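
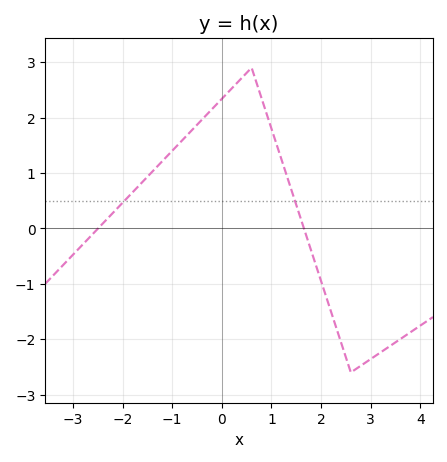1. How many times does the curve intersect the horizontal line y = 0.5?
2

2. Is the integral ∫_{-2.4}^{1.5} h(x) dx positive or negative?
positive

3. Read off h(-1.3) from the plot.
1.1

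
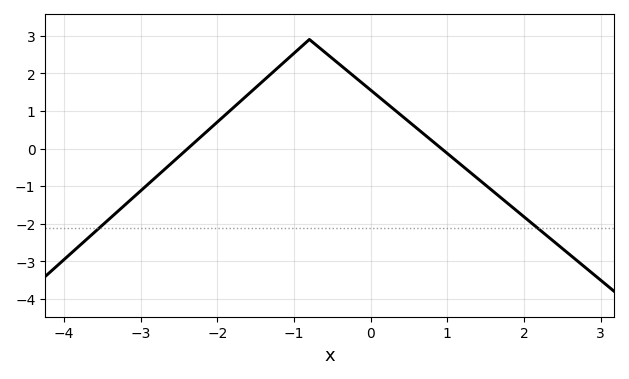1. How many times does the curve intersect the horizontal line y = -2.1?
2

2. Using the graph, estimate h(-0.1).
1.72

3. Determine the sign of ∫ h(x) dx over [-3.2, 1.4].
positive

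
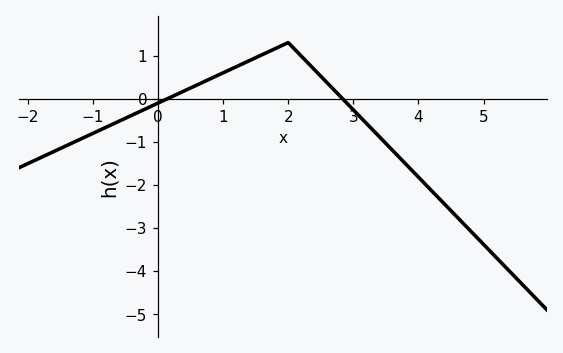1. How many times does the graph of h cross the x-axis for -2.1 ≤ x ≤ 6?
2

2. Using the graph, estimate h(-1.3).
-1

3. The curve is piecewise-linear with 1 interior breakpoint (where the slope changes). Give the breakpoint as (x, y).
(2, 1.3)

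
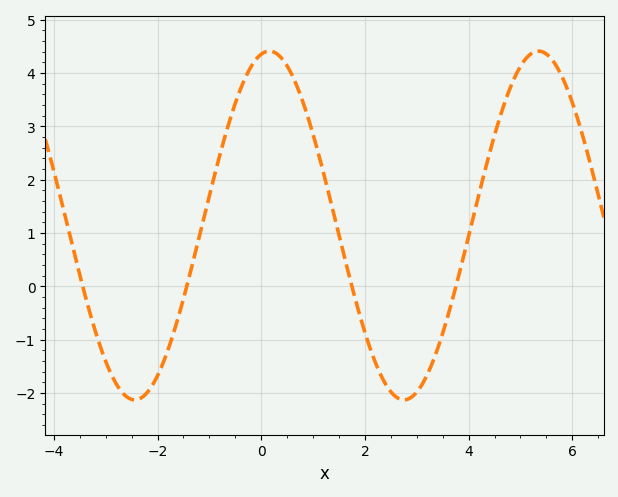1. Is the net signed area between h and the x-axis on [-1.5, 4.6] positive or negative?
positive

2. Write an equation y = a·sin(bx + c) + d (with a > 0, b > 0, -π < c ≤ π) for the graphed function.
y = 3.27sin(1.2x + 1.4) + 1.14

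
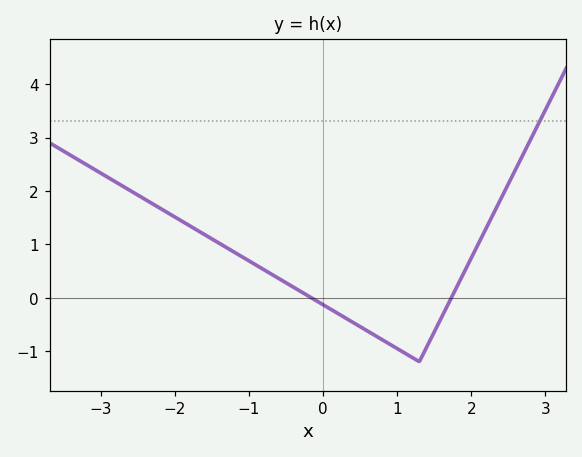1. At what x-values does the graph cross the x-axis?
-0.2, 1.7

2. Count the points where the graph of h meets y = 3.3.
1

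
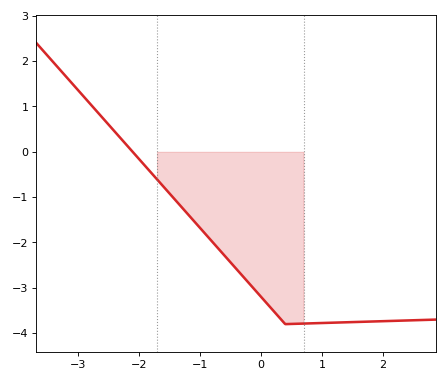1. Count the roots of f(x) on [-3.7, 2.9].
1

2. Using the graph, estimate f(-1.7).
-0.6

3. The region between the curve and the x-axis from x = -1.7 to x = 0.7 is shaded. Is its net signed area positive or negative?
negative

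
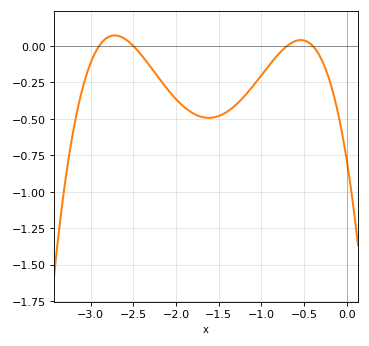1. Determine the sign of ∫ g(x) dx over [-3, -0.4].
negative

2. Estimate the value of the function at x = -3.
-0.12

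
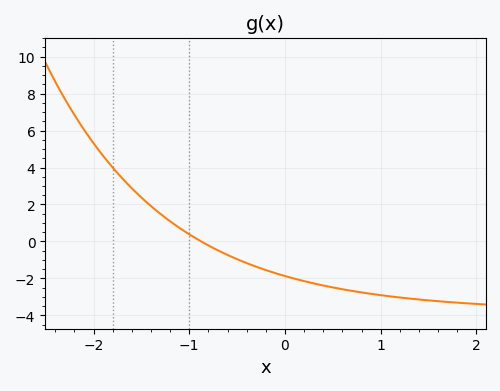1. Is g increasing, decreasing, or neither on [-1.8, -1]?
decreasing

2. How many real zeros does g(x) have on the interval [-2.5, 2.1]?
1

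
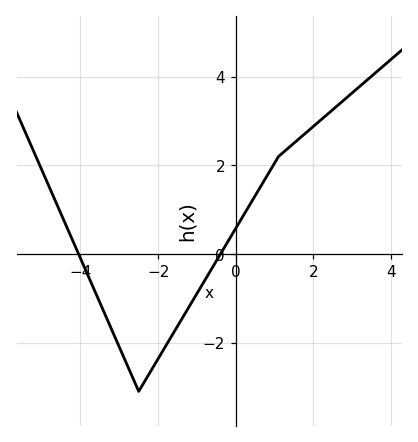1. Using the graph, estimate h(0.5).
1.32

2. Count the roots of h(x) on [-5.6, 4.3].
2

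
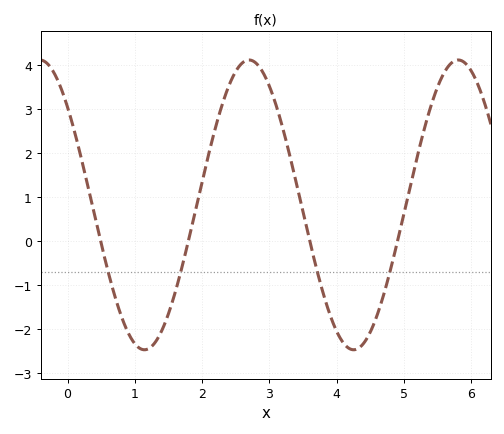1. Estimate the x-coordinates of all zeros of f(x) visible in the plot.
0.491, 1.8, 3.6, 4.91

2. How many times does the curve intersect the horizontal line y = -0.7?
4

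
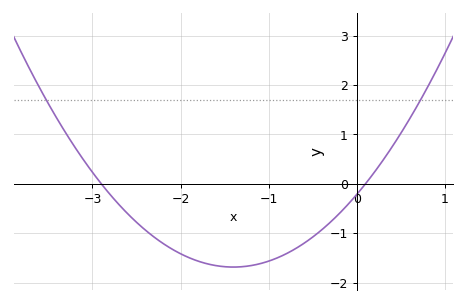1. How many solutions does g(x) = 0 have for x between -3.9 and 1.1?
2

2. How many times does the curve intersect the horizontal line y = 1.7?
2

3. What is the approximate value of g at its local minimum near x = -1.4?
-1.7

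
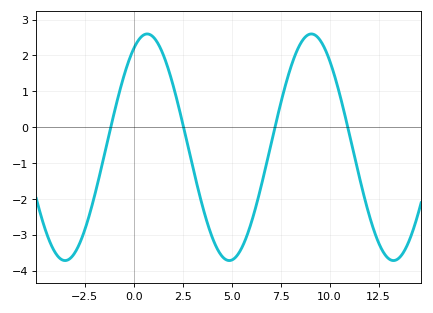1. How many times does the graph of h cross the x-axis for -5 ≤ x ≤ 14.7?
4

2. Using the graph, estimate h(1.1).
2.45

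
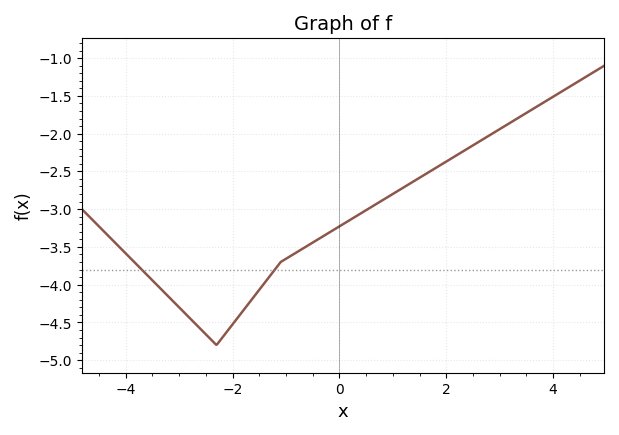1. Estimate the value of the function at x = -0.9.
-3.61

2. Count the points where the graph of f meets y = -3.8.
2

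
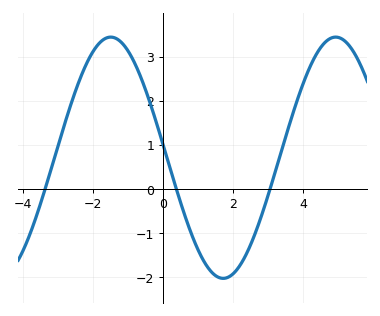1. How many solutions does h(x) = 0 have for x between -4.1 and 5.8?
3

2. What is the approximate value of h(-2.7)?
1.74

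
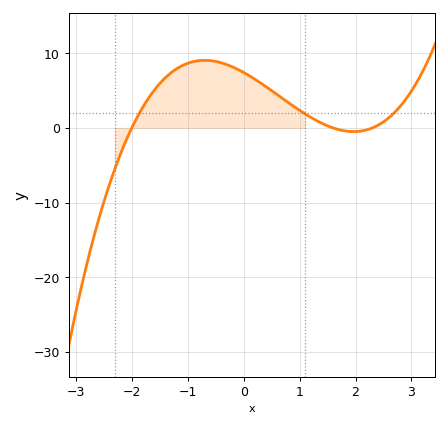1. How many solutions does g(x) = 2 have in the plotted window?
3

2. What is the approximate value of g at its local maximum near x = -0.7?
9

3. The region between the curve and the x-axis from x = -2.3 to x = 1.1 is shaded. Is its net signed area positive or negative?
positive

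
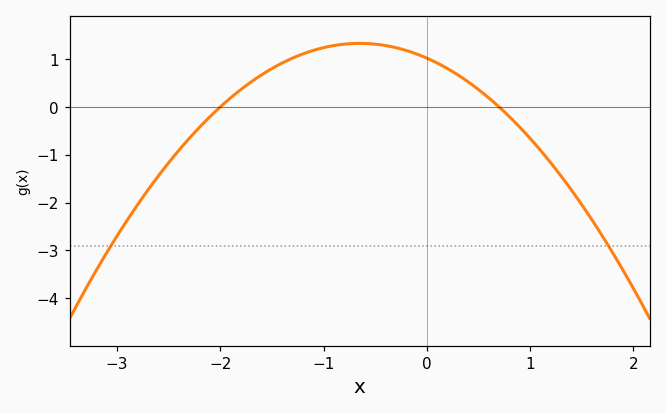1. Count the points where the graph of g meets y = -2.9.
2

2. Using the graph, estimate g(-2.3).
-0.657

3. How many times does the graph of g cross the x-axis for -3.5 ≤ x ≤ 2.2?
2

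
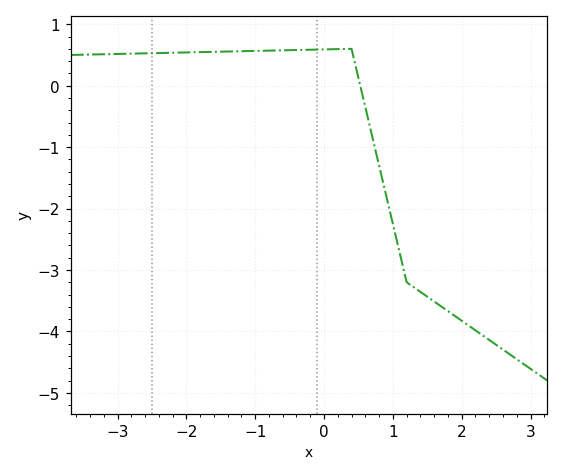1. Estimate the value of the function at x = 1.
-2.25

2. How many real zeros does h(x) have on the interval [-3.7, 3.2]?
1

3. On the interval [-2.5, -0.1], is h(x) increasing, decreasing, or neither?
increasing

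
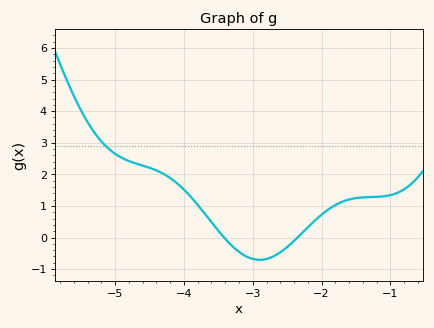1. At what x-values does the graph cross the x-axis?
-3.4, -2.3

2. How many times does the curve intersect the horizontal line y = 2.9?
1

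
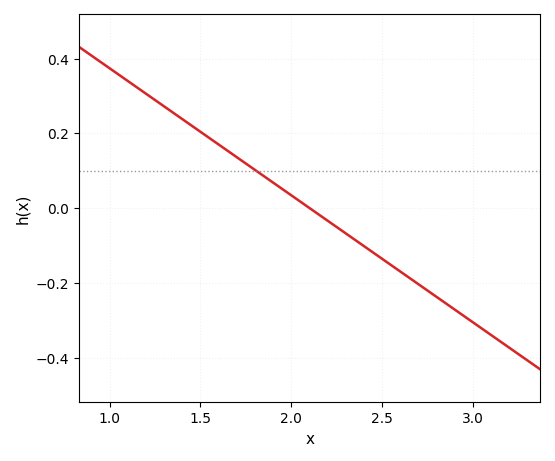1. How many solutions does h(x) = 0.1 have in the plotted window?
1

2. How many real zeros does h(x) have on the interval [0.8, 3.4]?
1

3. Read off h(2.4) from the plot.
-0.102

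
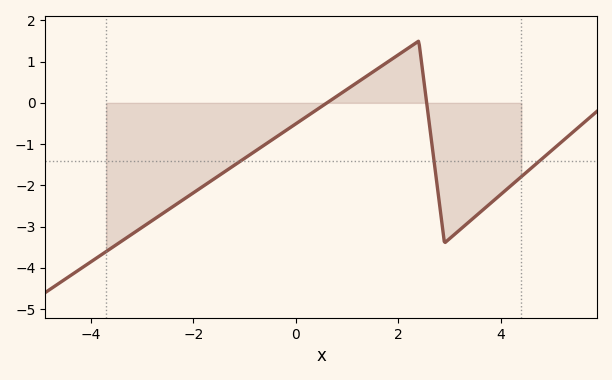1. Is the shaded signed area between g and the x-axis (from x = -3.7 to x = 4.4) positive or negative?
negative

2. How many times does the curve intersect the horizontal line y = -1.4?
3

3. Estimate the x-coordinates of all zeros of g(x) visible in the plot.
0.608, 2.55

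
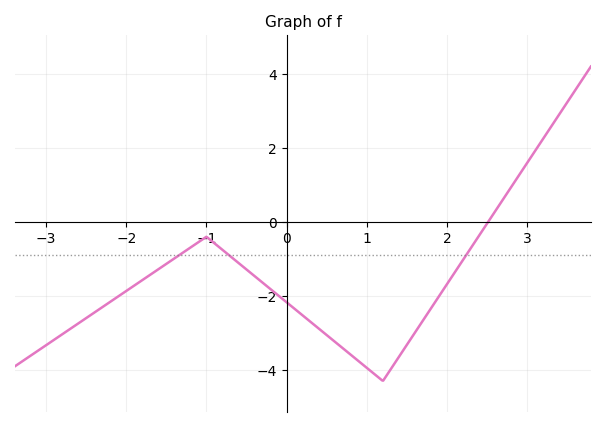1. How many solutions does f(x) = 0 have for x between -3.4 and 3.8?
1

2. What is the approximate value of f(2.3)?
-0.693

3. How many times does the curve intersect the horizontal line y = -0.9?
3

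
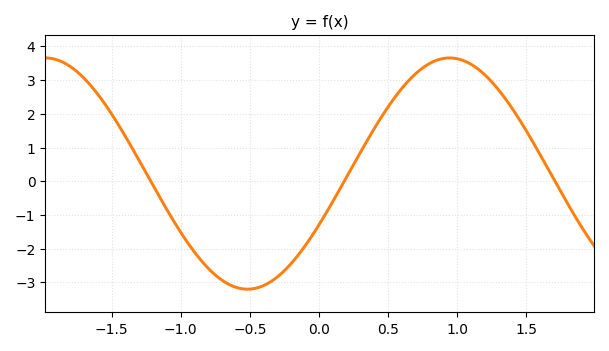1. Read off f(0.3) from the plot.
0.9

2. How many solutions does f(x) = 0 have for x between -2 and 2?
3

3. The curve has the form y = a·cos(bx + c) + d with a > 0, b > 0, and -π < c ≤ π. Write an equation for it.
y = 3.43cos(2.1x - 2) + 0.23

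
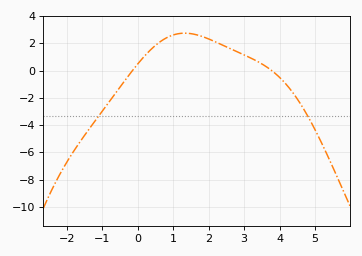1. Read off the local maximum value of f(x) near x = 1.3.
2.8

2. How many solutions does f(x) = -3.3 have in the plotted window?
2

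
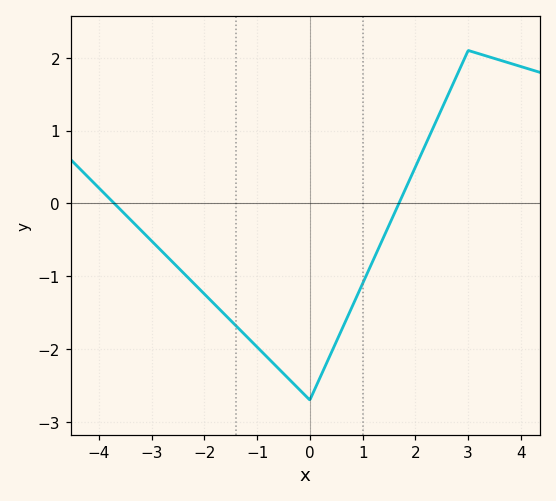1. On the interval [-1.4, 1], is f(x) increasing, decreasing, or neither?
neither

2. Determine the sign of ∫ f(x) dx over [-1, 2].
negative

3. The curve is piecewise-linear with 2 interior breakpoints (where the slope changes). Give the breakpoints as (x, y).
(0, -2.7); (3, 2.1)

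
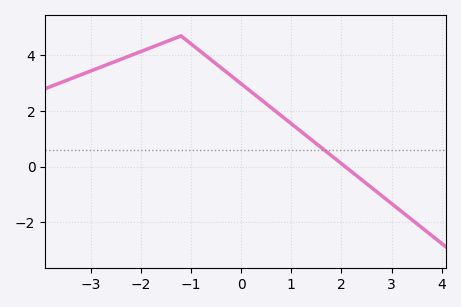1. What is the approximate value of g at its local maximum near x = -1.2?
4.6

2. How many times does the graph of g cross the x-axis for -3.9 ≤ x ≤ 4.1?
1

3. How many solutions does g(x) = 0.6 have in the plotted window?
1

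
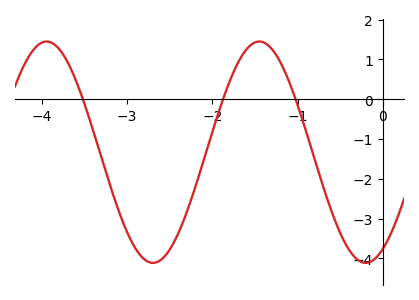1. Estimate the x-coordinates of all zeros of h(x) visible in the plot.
-3.5, -1.9, -1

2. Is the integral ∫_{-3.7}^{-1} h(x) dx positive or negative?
negative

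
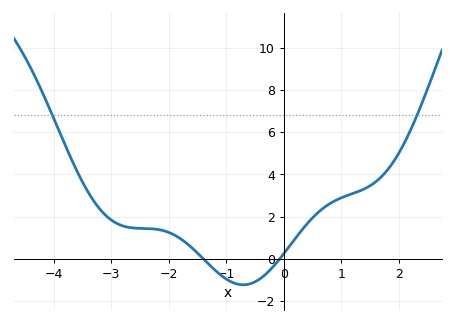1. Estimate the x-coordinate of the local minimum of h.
-0.706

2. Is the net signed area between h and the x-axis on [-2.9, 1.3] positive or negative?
positive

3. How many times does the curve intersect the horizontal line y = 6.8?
2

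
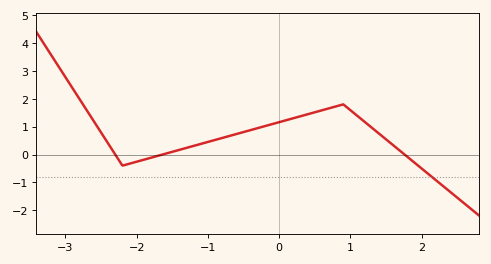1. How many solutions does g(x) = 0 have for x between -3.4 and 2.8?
3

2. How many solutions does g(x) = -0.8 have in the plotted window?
1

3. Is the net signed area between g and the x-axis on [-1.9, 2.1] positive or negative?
positive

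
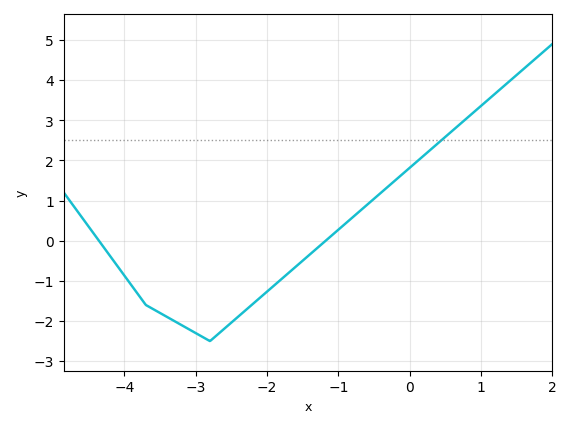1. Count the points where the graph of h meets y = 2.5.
1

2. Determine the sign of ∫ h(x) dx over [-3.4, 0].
negative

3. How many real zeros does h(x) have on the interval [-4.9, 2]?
2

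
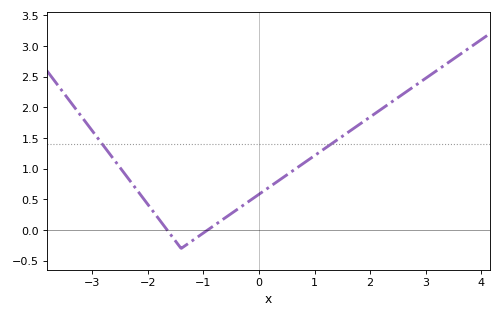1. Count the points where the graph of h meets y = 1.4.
2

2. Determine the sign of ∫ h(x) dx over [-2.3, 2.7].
positive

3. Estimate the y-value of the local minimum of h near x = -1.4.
-0.3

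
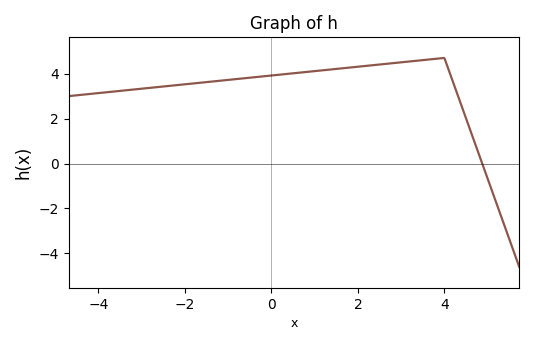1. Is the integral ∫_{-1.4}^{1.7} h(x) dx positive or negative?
positive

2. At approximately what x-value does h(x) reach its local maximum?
4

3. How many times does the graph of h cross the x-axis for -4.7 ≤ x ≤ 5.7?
1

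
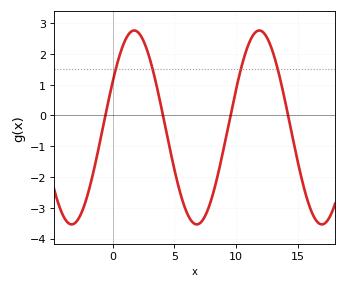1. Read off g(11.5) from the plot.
2.67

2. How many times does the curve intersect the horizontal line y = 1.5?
4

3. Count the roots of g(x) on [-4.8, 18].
4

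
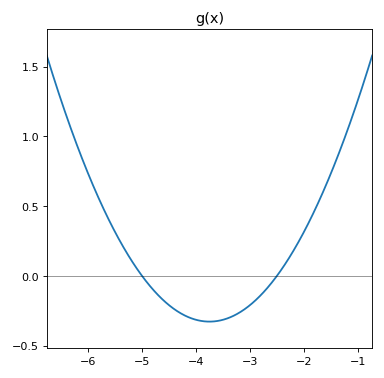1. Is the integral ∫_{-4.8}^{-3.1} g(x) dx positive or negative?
negative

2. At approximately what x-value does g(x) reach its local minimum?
-3.8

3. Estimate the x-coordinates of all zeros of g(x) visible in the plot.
-5, -2.5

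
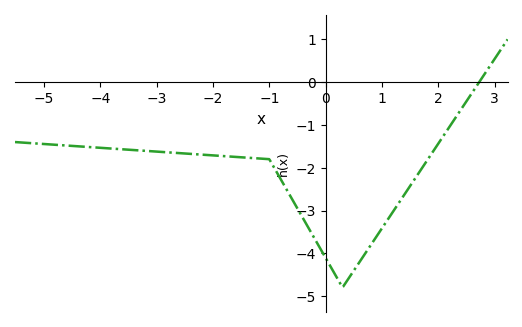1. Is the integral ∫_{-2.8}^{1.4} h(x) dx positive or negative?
negative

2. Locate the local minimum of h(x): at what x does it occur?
0.301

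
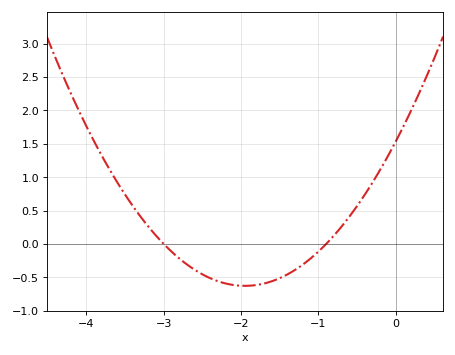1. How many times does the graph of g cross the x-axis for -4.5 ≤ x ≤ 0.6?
2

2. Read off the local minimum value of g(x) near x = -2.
-0.65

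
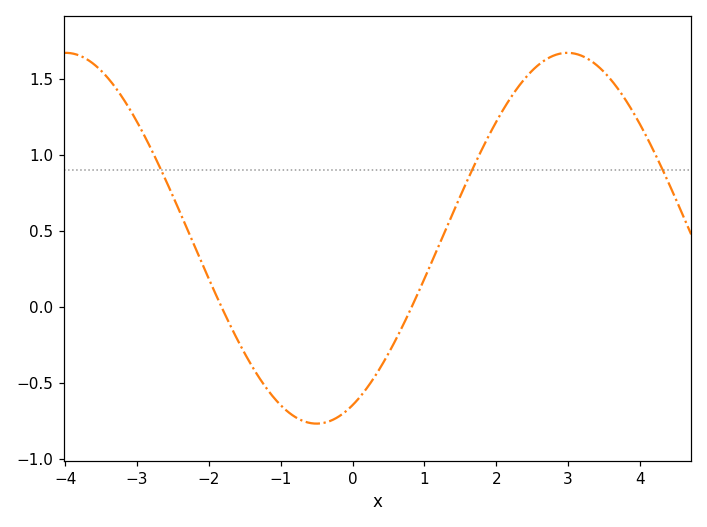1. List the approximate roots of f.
-1.8, 0.8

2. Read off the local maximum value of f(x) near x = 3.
1.65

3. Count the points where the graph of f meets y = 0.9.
3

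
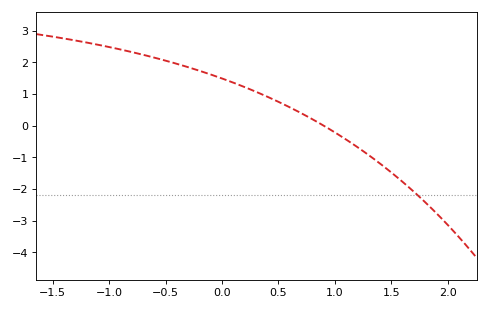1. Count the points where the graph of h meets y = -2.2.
1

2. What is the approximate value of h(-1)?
2.48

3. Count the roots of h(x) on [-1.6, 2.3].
1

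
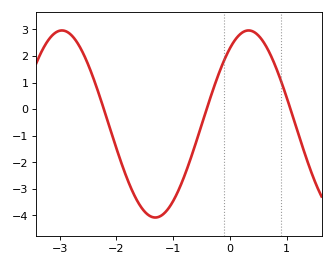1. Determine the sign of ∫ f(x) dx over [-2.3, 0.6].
negative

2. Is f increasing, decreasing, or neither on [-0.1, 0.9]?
neither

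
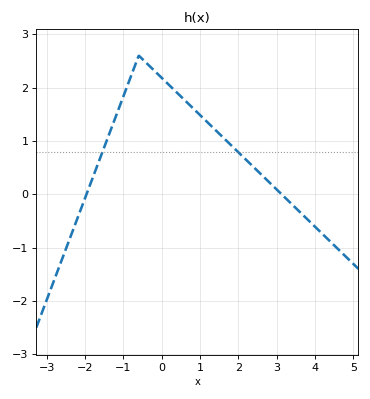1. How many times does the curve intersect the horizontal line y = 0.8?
2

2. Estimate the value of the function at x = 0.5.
1.83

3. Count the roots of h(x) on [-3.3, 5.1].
2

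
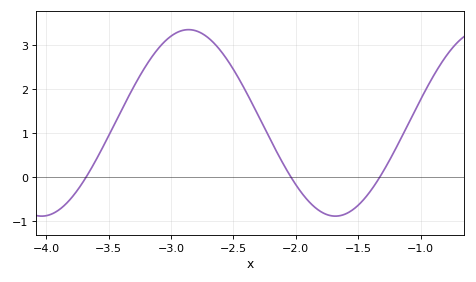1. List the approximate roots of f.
-3.68, -2.04, -1.33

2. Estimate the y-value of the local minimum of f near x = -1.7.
-0.9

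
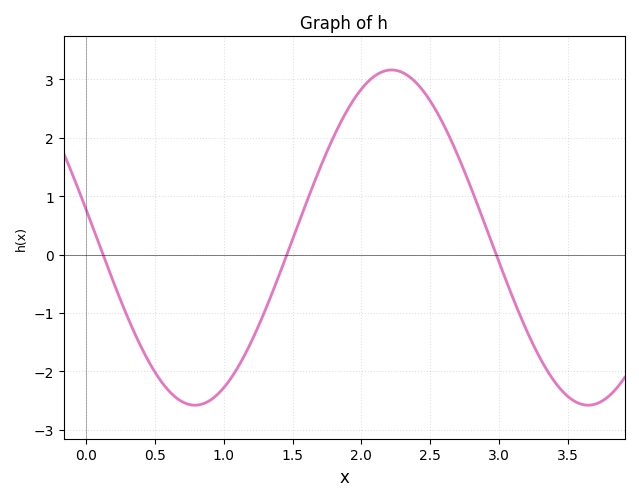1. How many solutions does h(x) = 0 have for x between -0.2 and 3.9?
3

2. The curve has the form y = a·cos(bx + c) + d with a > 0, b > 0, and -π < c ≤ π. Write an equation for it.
y = 2.87cos(2.2x + 1.4) + 0.29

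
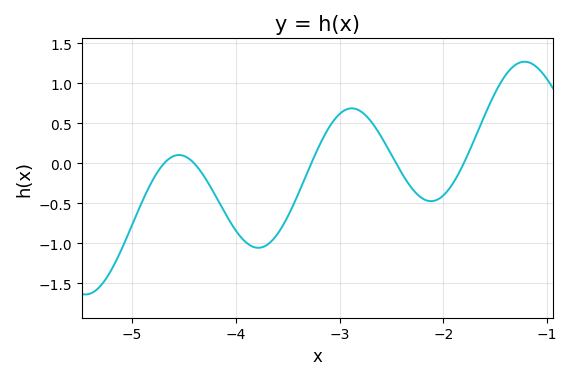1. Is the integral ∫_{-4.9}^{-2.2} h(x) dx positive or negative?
negative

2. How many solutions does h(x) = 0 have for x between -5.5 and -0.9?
5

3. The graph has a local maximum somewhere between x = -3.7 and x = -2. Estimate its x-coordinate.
-2.88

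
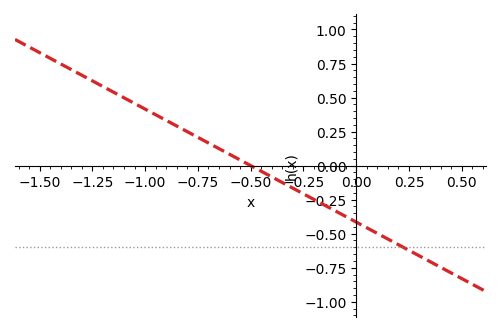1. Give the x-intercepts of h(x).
-0.5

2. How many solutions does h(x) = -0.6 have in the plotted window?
1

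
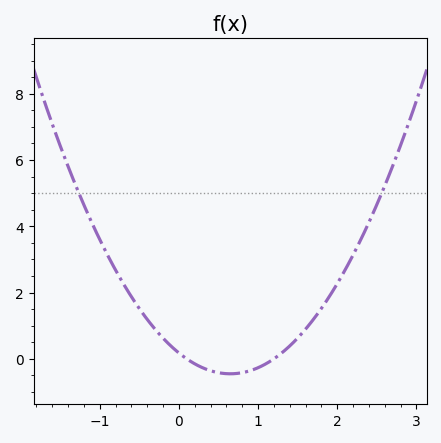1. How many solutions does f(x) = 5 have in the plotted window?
2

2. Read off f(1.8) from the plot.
1.52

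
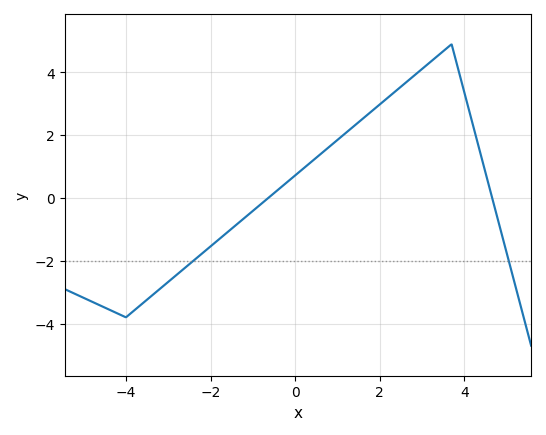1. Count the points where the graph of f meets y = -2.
2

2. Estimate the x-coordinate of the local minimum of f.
-4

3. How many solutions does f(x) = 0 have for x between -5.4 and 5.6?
2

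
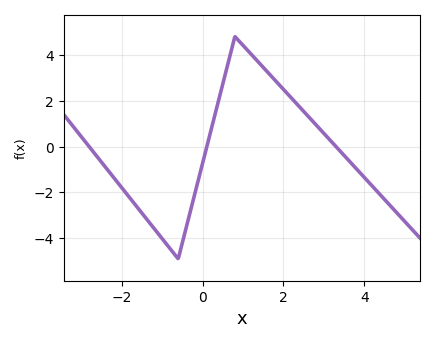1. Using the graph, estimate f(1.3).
3.84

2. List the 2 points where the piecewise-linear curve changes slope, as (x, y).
(-0.6, -4.9); (0.8, 4.8)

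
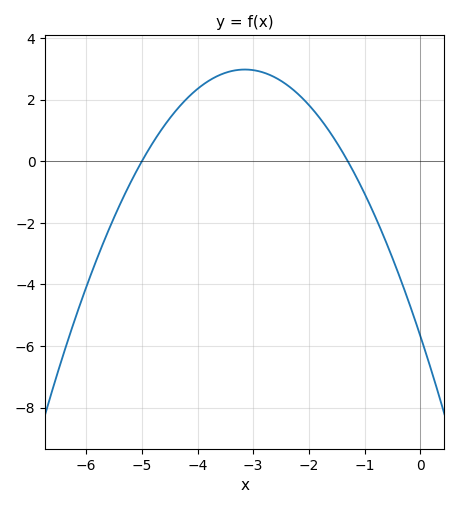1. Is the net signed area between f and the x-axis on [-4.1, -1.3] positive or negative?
positive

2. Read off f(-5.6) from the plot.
-2.2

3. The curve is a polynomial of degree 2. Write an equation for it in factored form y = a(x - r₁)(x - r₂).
y = -0.87(x + 5)(x + 1.3)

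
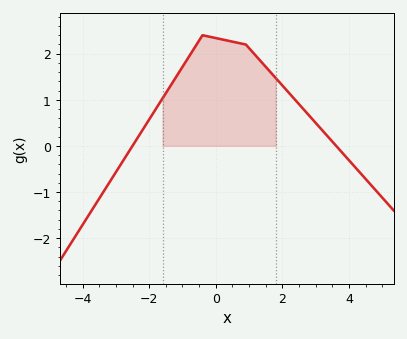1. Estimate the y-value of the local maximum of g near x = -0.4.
2.4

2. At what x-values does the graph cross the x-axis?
-2.6, 3.6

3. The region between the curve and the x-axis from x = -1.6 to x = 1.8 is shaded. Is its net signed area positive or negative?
positive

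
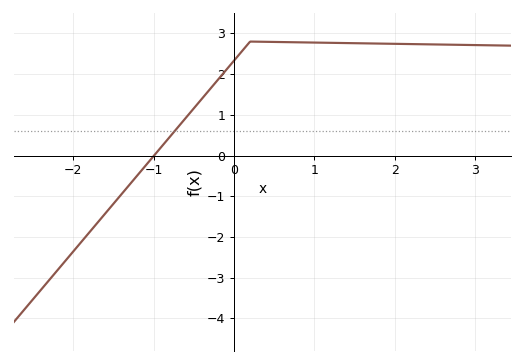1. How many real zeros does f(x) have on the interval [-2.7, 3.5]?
1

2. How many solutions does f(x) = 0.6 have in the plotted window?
1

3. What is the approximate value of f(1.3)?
2.8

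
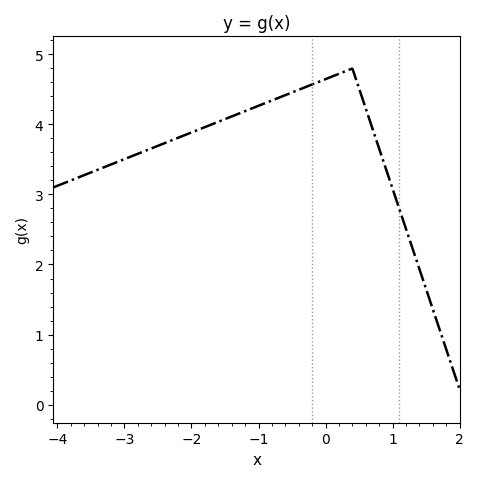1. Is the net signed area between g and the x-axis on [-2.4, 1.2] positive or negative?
positive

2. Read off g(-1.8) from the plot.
3.96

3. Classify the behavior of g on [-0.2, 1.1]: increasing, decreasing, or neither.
neither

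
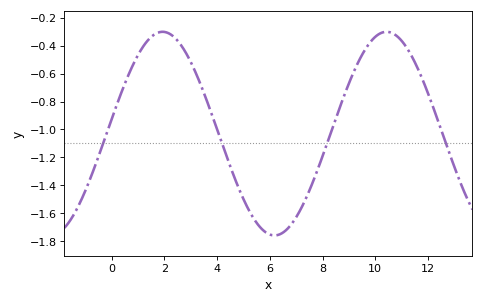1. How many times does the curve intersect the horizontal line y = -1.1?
4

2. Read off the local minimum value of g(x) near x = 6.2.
-1.76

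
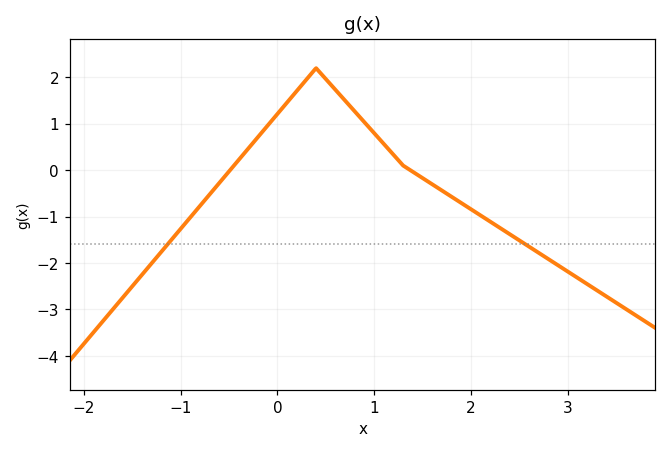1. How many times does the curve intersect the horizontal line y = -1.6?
2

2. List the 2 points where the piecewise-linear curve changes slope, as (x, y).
(0.4, 2.2); (1.3, 0.1)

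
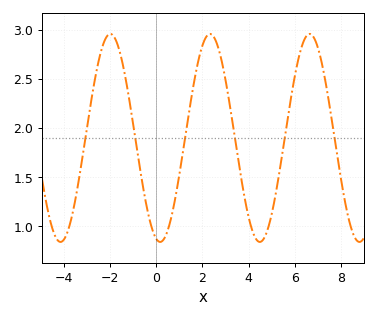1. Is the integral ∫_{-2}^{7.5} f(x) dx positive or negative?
positive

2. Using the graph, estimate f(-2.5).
2.67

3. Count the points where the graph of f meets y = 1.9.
6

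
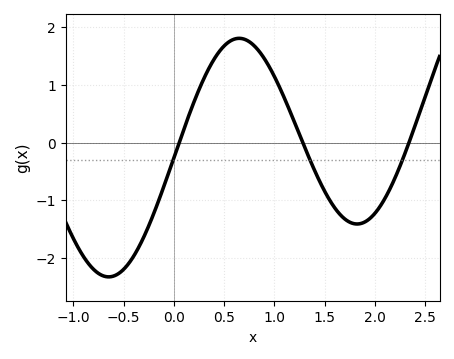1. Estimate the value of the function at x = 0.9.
1.5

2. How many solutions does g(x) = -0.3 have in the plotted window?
3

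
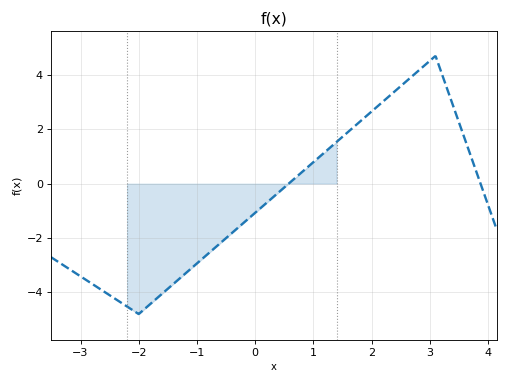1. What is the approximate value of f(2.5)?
3.6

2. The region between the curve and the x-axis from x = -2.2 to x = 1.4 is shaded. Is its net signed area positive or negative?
negative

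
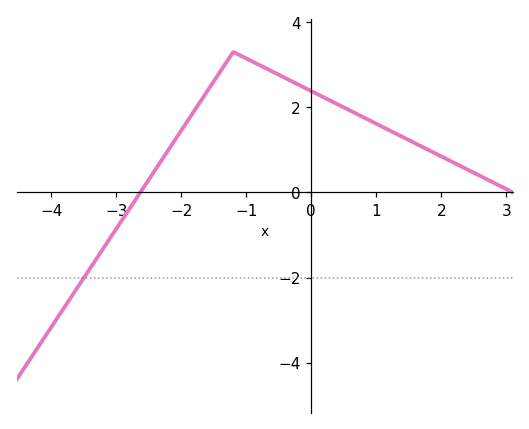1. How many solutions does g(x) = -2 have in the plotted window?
1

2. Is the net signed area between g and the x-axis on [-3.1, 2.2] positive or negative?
positive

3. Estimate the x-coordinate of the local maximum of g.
-1.2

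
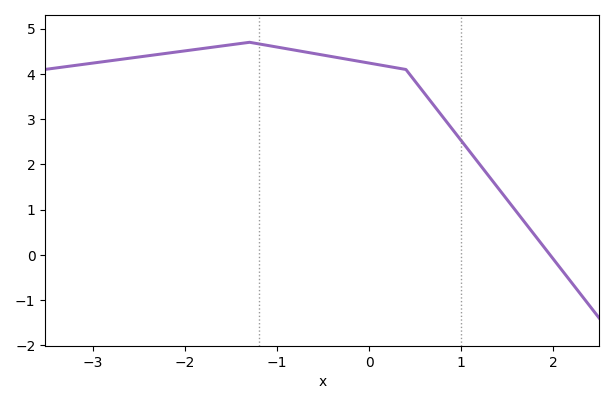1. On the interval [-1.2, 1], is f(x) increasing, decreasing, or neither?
decreasing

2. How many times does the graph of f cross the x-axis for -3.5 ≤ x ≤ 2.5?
1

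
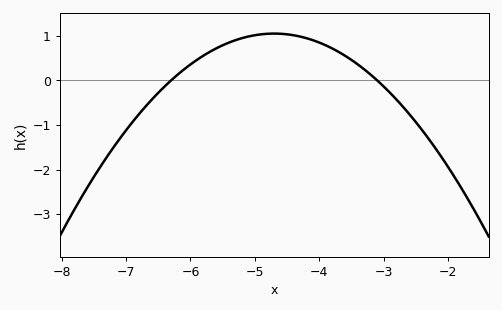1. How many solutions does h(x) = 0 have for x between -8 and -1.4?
2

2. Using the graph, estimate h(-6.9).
-0.935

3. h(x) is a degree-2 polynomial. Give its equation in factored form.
y = -0.41(x + 6.3)(x + 3.1)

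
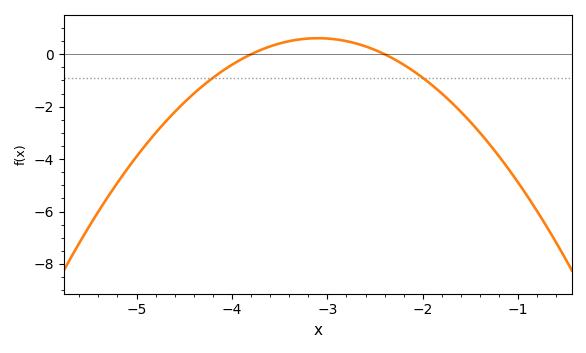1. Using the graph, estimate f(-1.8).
-1.5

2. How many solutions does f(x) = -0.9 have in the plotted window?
2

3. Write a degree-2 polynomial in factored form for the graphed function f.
y = -1.25(x + 3.8)(x + 2.4)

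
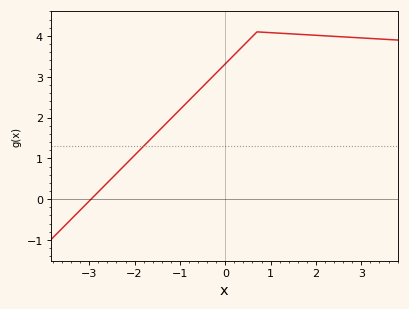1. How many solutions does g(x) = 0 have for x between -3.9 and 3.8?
1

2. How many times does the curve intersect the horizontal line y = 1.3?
1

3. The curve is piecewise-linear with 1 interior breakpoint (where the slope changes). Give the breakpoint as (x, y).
(0.7, 4.1)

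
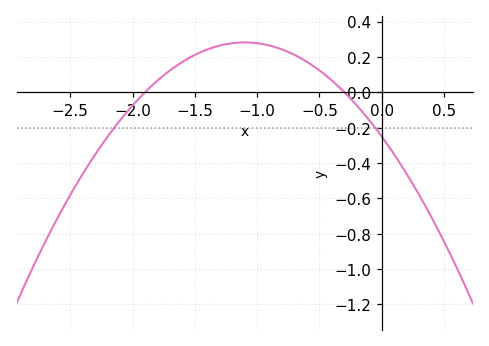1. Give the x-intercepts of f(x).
-1.9, -0.3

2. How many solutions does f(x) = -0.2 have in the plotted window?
2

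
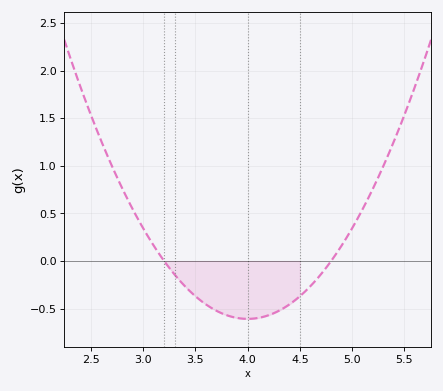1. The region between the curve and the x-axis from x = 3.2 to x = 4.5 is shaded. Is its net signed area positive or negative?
negative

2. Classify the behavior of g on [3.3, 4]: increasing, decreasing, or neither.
decreasing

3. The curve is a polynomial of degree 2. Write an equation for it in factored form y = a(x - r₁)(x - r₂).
y = 0.95(x - 3.2)(x - 4.8)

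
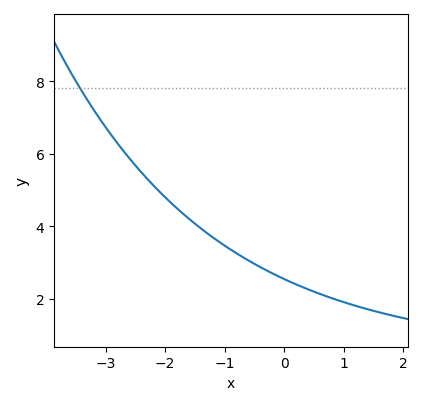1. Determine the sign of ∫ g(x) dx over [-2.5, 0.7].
positive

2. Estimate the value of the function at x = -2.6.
5.87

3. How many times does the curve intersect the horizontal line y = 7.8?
1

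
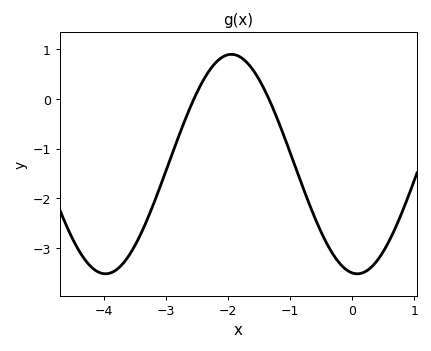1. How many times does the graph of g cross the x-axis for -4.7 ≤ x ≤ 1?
2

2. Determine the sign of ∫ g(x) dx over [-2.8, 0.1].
negative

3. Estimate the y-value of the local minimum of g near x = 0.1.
-3.52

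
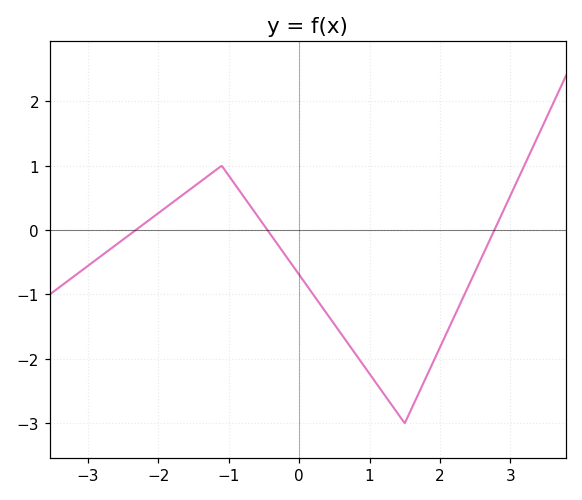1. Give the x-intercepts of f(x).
-2.32, -0.45, 2.77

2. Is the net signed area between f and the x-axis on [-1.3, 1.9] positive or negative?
negative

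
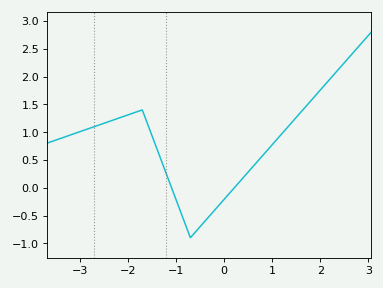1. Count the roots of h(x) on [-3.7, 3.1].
2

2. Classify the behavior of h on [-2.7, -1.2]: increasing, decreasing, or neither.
neither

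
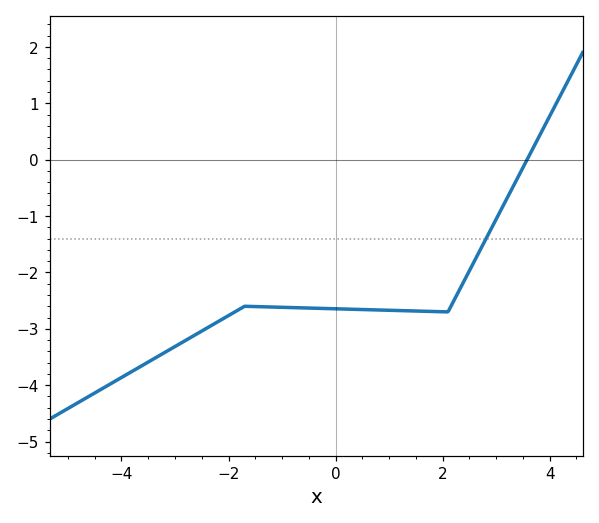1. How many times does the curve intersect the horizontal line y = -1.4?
1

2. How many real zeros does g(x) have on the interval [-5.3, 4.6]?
1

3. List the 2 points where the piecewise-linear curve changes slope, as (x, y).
(-1.7, -2.6); (2.1, -2.7)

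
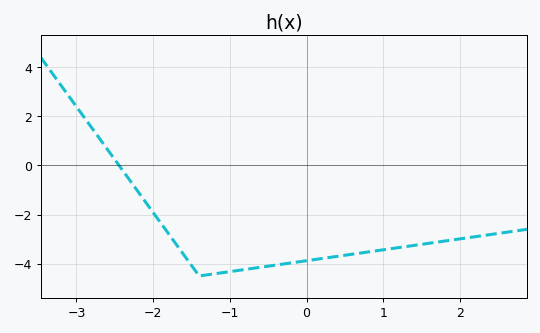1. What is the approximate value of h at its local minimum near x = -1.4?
-4.4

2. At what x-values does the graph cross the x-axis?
-2.4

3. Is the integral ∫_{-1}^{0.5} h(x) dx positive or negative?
negative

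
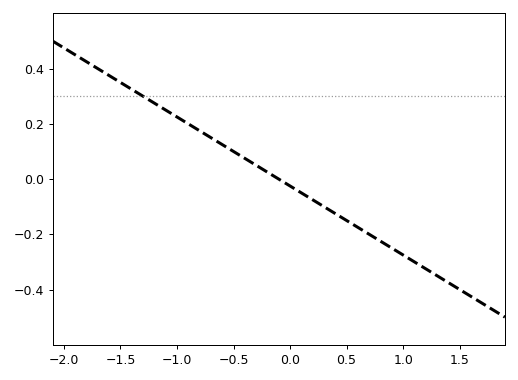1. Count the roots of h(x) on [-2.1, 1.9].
1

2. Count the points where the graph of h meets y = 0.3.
1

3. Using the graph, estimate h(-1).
0.22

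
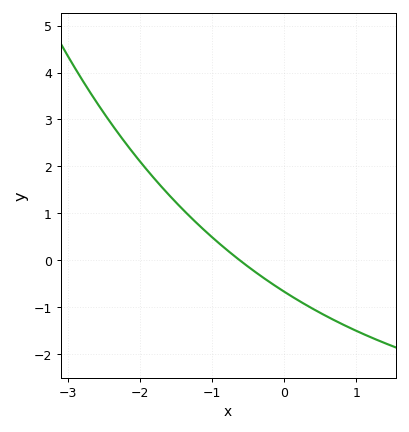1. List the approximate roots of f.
-0.616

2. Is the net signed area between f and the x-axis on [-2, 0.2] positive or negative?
positive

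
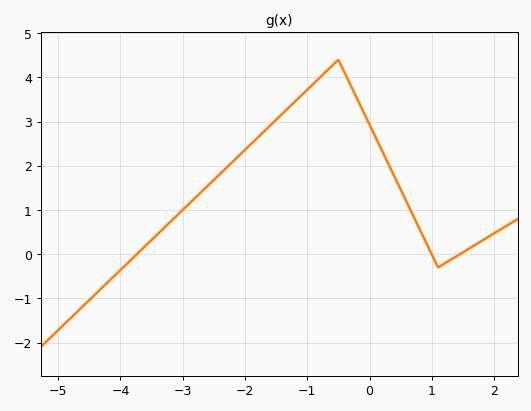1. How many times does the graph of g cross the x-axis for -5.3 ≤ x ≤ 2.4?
3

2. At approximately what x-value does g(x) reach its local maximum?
-0.4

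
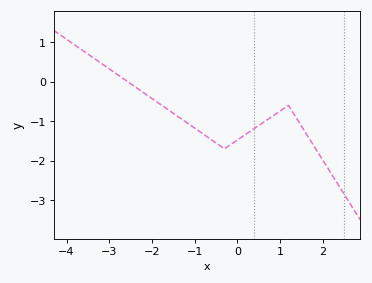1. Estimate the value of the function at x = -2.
-0.4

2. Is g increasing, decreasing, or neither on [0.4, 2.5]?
neither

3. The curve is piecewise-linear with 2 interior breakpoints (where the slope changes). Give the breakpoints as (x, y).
(-0.3, -1.7); (1.2, -0.6)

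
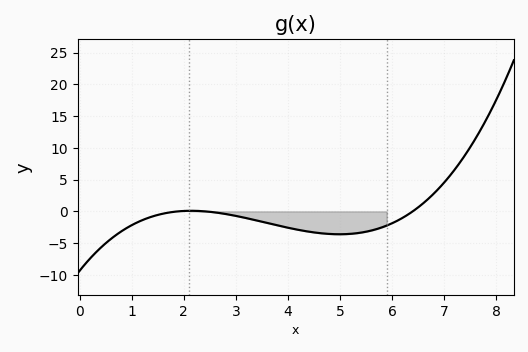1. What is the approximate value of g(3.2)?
-1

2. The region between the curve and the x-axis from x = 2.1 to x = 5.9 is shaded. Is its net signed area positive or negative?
negative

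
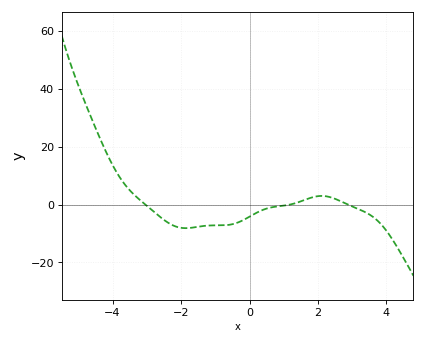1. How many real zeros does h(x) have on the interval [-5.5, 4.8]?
3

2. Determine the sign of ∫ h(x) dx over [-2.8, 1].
negative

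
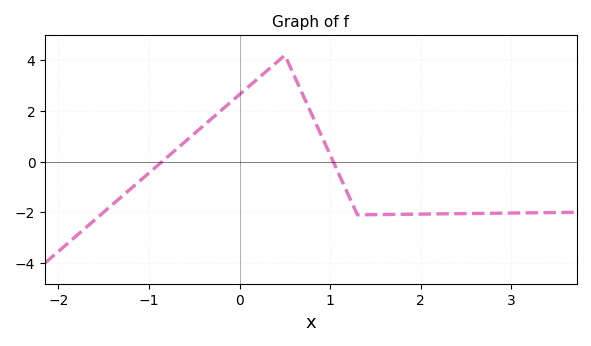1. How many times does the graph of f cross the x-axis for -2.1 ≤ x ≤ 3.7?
2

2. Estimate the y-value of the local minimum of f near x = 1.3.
-2.1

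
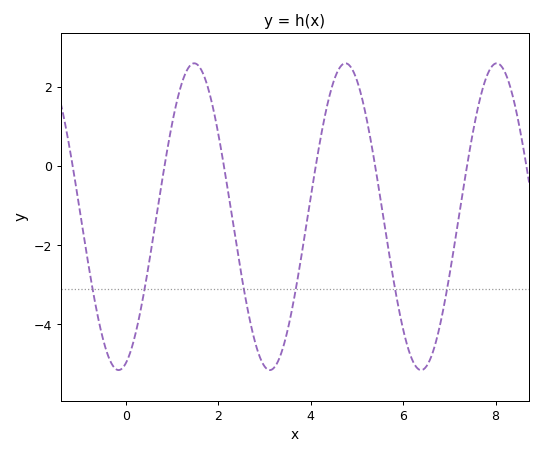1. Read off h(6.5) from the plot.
-5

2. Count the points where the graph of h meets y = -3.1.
6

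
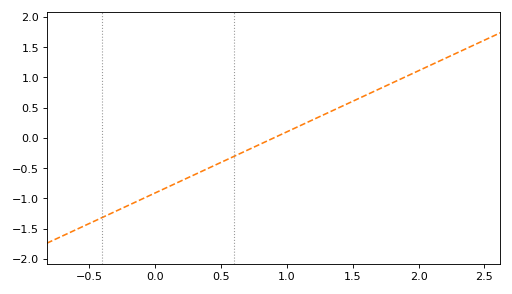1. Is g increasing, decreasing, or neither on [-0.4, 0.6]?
increasing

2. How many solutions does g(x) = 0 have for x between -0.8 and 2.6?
1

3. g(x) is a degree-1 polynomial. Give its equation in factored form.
y = 1.01(x - 0.9)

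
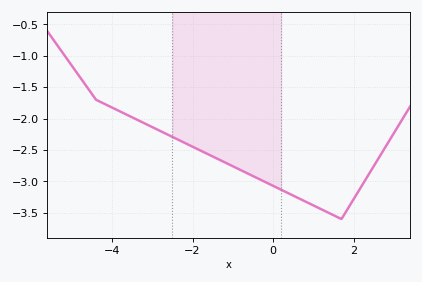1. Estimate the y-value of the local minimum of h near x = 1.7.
-3.6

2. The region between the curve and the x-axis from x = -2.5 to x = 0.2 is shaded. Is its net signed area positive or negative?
negative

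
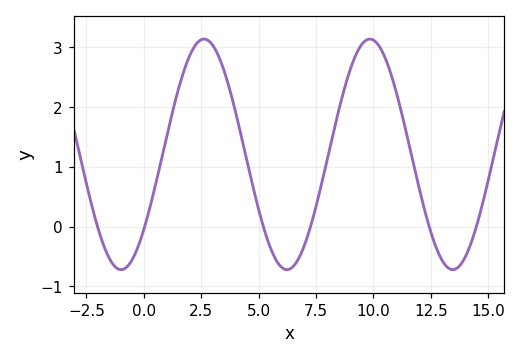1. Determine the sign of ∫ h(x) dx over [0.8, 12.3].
positive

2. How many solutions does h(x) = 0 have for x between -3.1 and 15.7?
6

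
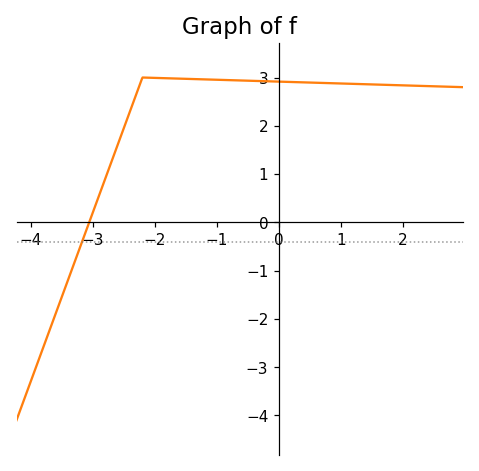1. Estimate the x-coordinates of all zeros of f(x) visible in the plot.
-3.06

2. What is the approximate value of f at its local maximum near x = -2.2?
3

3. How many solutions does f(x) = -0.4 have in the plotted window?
1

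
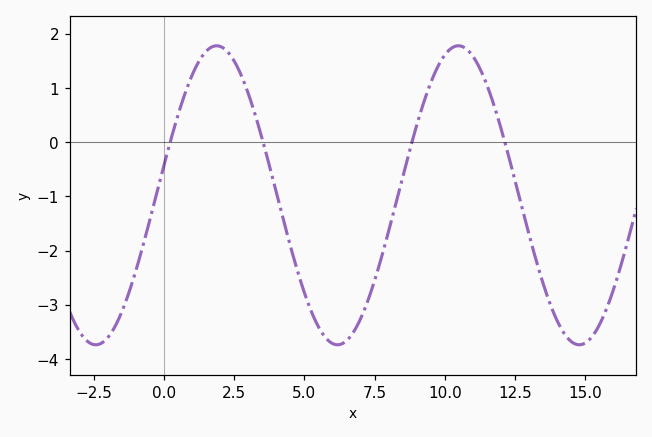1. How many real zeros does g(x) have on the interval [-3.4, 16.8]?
4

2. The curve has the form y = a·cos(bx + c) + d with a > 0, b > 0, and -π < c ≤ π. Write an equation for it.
y = 2.76cos(0.73x - 1.37) - 0.98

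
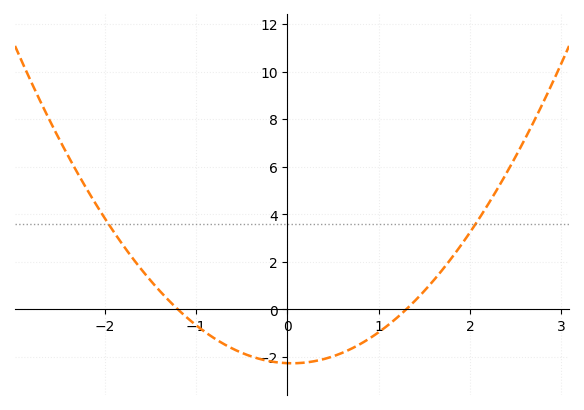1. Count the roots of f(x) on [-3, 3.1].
2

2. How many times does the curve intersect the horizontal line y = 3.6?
2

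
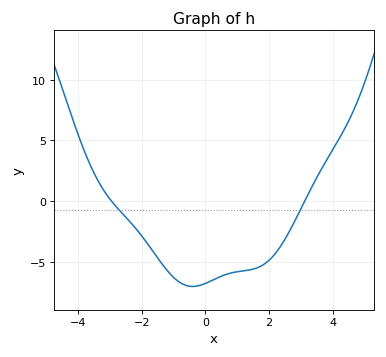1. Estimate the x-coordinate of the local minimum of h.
-0.401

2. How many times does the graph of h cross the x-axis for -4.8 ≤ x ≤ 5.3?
2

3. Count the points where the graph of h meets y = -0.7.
2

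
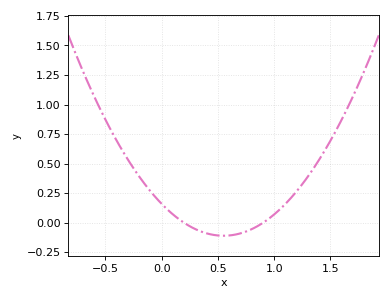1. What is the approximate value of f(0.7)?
-0.089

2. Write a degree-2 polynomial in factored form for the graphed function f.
y = 0.89(x - 0.2)(x - 0.9)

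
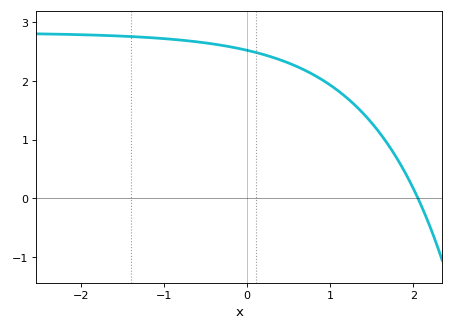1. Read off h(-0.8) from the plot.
2.69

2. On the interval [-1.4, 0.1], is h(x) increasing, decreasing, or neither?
decreasing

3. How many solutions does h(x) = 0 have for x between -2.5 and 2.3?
1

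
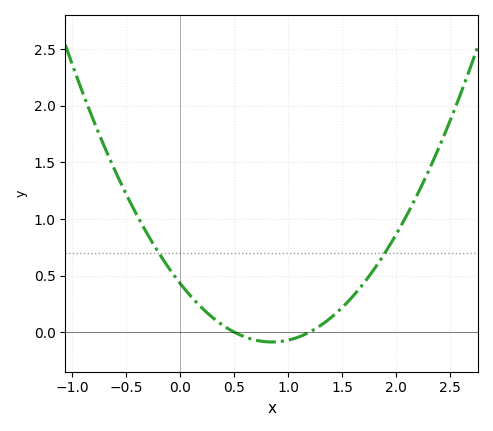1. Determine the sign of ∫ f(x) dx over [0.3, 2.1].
positive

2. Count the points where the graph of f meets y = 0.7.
2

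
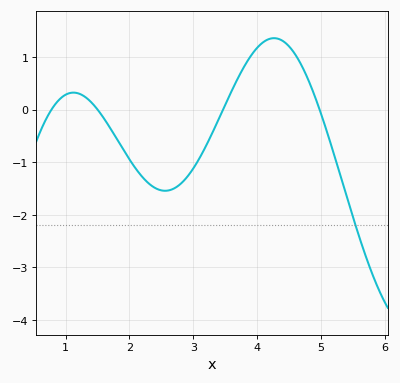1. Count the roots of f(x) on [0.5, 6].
4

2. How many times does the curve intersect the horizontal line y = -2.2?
1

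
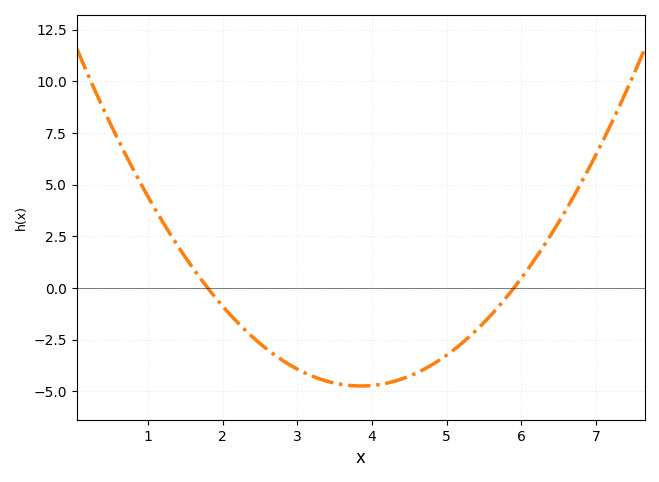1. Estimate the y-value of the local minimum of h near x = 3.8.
-4.75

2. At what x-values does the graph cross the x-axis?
1.8, 5.9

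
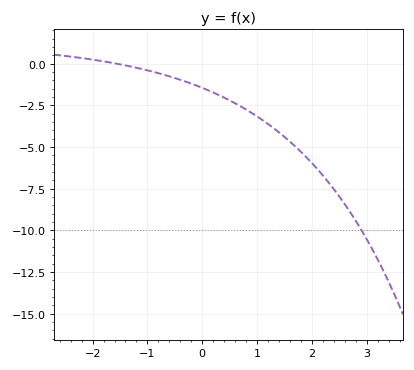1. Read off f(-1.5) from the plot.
0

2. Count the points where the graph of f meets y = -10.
1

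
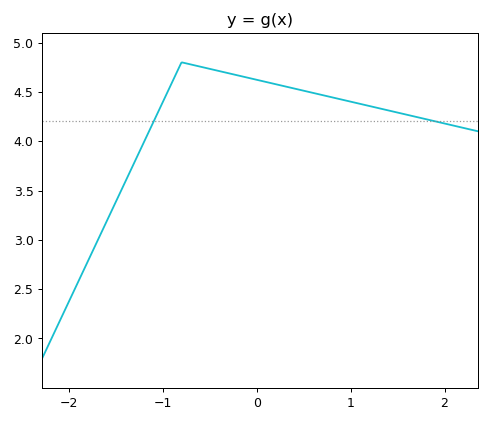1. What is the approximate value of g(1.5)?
4.29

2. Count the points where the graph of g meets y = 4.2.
2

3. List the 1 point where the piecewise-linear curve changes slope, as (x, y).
(-0.8, 4.8)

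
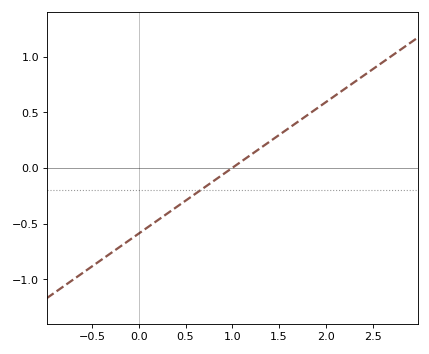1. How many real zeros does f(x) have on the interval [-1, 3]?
1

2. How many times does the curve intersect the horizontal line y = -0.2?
1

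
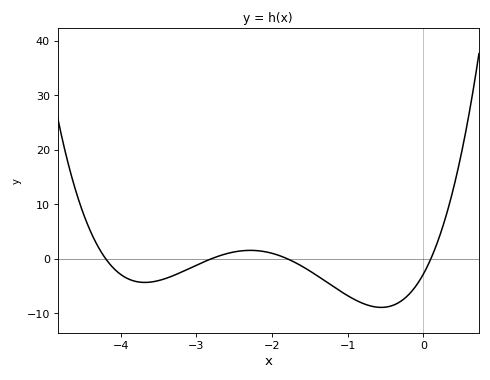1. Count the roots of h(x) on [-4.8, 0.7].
4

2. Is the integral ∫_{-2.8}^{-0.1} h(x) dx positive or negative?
negative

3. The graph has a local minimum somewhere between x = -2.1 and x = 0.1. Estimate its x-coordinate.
-0.557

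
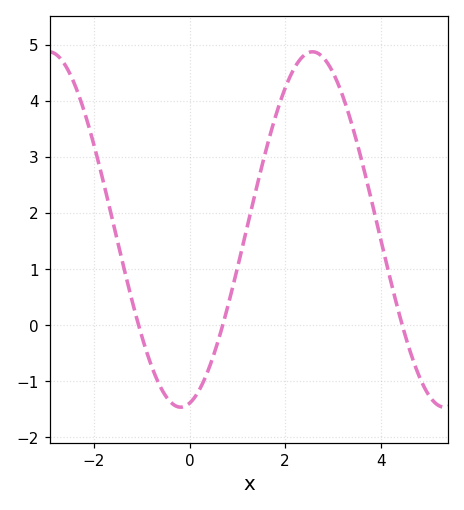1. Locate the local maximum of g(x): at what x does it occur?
2.6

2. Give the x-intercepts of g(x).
-1, 0.6, 4.4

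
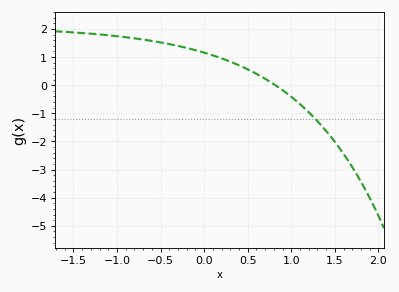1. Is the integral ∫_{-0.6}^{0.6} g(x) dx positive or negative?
positive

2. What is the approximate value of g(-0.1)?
1.2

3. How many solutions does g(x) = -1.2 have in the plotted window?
1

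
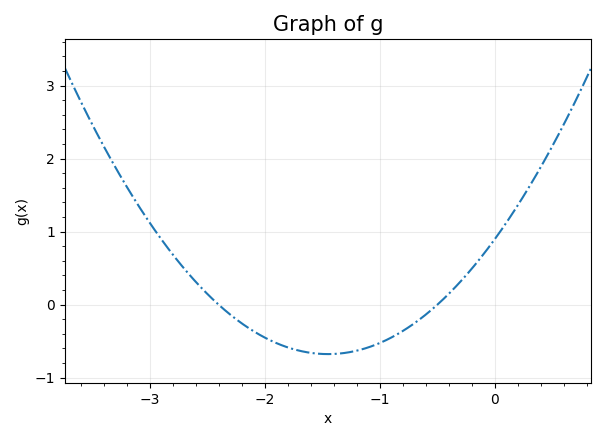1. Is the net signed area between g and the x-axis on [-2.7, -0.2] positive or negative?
negative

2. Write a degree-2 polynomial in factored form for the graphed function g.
y = 0.75(x + 2.4)(x + 0.5)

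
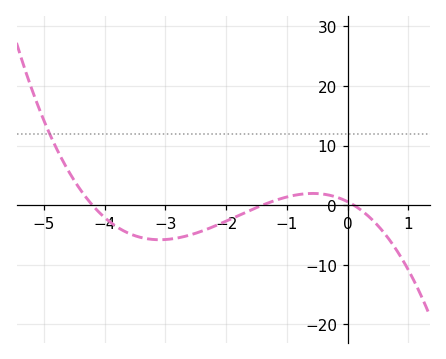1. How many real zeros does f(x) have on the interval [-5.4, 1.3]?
3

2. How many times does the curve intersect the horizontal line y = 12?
1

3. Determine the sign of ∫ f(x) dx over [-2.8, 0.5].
negative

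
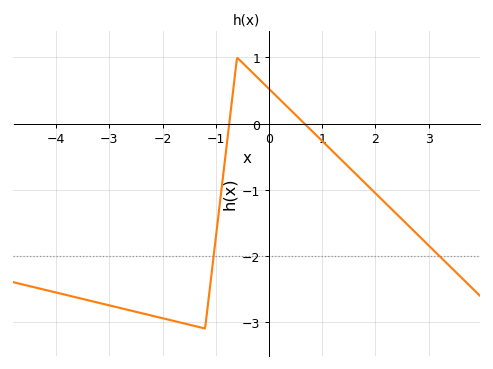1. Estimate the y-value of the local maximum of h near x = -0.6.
1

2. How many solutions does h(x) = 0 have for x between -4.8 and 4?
2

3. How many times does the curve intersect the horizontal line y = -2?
2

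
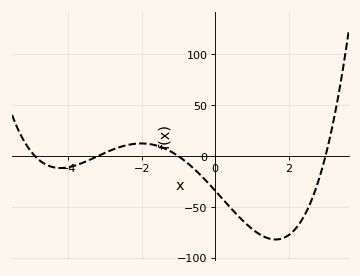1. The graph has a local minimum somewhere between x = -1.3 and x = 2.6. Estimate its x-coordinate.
1.6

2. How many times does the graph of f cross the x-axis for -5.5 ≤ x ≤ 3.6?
4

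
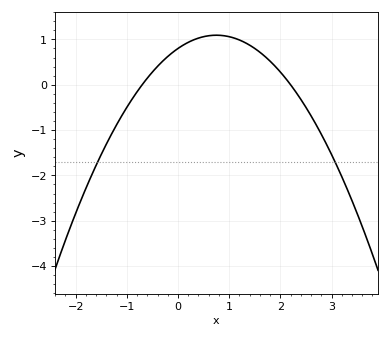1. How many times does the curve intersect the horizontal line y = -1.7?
2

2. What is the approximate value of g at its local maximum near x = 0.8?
1.1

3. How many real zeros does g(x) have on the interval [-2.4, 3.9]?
2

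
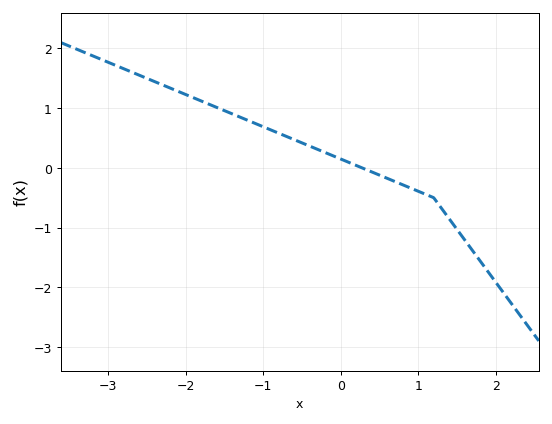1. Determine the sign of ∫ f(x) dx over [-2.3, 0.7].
positive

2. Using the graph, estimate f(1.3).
-0.7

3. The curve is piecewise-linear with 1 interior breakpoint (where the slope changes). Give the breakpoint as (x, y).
(1.2, -0.5)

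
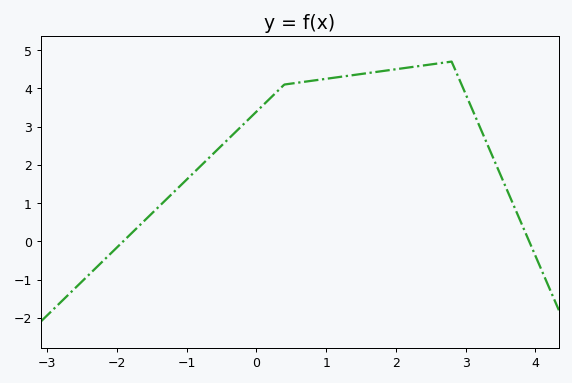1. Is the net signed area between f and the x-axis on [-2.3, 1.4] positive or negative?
positive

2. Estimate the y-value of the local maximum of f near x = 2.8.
4.7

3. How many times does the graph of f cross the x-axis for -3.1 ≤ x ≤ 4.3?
2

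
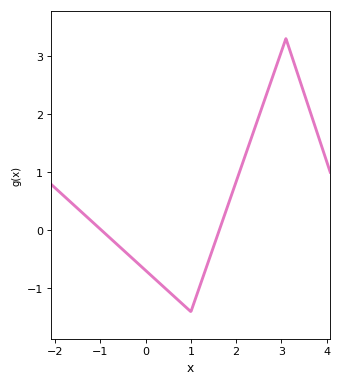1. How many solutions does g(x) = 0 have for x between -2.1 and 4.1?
2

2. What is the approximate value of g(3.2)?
3.07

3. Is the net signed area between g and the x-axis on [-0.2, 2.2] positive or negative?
negative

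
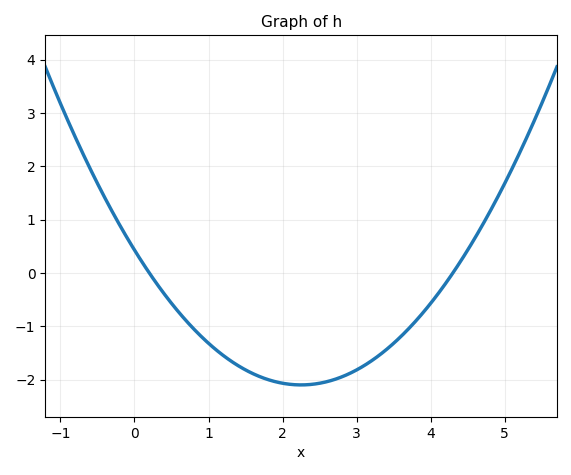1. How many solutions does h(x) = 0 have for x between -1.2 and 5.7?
2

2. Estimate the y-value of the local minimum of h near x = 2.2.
-2.1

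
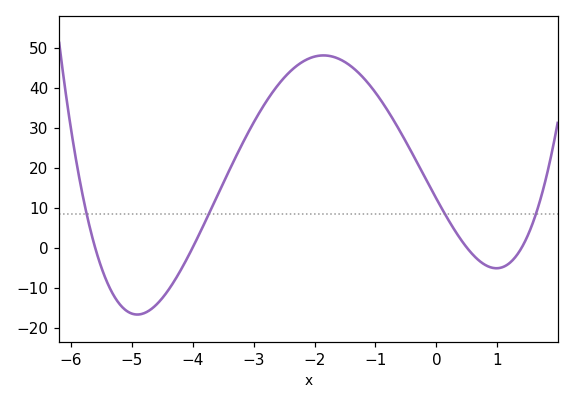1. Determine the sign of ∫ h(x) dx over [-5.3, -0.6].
positive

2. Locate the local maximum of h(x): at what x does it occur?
-1.85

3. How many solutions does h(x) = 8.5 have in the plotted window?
4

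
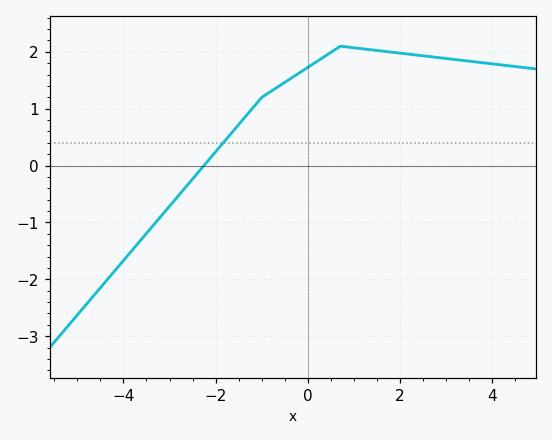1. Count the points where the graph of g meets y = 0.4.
1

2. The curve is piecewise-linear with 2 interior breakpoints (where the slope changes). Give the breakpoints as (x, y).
(-1, 1.2); (0.7, 2.1)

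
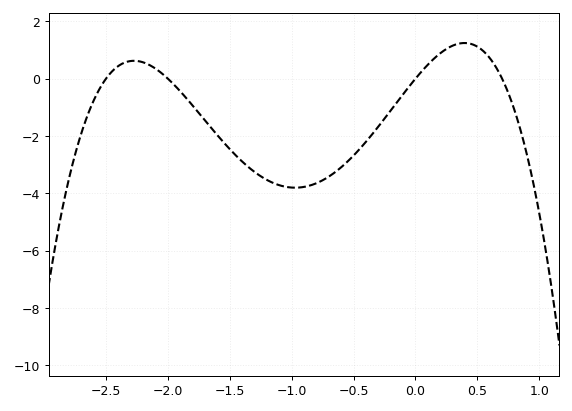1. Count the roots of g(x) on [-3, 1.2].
4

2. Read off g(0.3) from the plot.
1.15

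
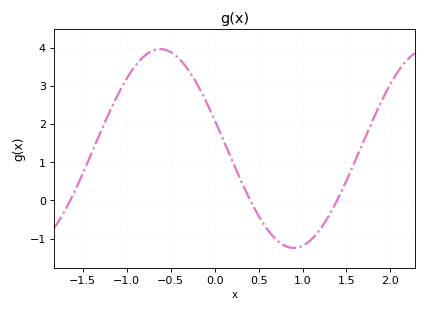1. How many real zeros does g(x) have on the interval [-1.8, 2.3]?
3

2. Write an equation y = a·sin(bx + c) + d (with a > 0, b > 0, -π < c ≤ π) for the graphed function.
y = 2.6sin(2.1x + 2.8) + 1.36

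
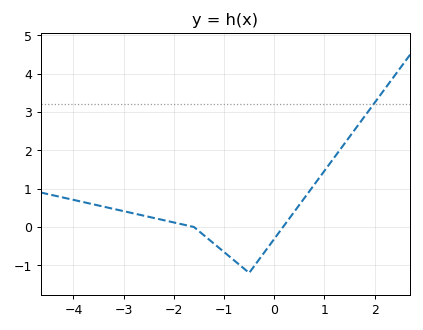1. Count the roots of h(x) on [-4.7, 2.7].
2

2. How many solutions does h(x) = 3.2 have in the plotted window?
1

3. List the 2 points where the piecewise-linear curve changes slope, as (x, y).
(-1.6, 0); (-0.5, -1.2)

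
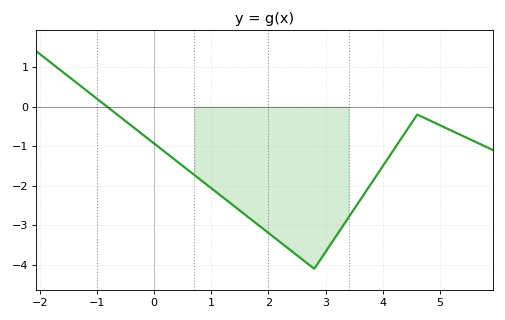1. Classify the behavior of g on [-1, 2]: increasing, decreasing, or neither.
decreasing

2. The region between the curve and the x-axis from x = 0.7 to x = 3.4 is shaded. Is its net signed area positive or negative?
negative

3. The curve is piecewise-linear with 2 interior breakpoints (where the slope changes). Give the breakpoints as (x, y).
(2.8, -4.1); (4.6, -0.2)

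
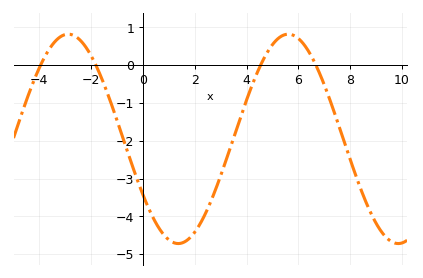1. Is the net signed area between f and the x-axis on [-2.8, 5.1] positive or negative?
negative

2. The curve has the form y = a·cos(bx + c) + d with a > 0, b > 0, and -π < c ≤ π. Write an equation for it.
y = 2.77cos(0.74x + 2.13) - 1.95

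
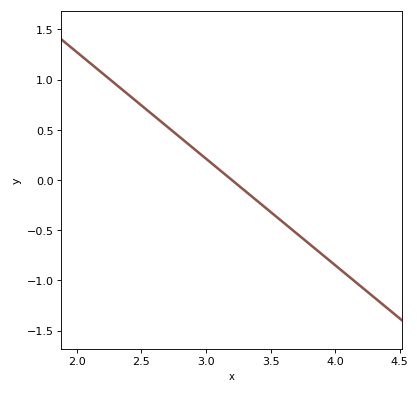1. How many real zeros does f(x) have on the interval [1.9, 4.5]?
1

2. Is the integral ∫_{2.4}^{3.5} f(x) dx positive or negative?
positive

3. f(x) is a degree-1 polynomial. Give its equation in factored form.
y = -1.06(x - 3.2)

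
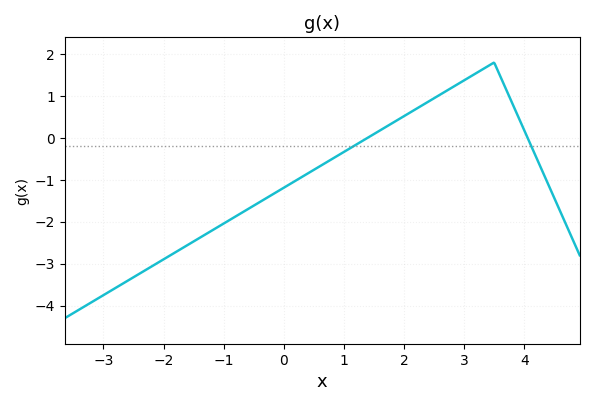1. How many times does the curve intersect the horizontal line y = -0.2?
2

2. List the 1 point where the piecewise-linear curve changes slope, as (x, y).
(3.5, 1.8)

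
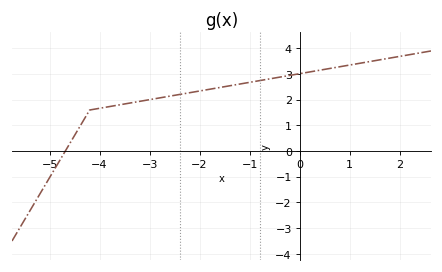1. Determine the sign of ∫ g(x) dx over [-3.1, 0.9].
positive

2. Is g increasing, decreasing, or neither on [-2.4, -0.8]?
increasing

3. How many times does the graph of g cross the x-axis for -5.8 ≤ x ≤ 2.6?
1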